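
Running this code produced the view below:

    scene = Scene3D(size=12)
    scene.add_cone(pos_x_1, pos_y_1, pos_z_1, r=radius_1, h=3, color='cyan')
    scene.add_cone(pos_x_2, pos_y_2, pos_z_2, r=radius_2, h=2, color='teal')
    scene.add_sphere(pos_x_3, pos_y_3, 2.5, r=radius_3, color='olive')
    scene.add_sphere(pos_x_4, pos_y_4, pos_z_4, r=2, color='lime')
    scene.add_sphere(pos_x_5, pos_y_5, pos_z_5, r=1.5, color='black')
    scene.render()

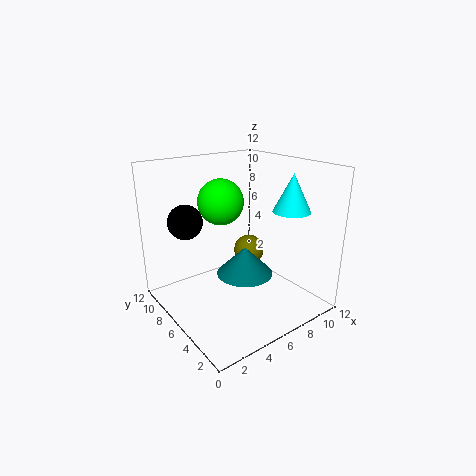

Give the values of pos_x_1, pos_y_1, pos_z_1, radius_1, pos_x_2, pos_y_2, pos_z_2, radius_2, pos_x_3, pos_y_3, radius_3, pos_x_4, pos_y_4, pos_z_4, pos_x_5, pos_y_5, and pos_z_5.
pos_x_1 = 9; pos_y_1 = 3; pos_z_1 = 8.5; radius_1 = 1.5; pos_x_2 = 4; pos_y_2 = 2.5; pos_z_2 = 5; radius_2 = 2; pos_x_3 = 10; pos_y_3 = 9.5; radius_3 = 1.5; pos_x_4 = 6; pos_y_4 = 8.5; pos_z_4 = 8.5; pos_x_5 = 3; pos_y_5 = 9.5; pos_z_5 = 7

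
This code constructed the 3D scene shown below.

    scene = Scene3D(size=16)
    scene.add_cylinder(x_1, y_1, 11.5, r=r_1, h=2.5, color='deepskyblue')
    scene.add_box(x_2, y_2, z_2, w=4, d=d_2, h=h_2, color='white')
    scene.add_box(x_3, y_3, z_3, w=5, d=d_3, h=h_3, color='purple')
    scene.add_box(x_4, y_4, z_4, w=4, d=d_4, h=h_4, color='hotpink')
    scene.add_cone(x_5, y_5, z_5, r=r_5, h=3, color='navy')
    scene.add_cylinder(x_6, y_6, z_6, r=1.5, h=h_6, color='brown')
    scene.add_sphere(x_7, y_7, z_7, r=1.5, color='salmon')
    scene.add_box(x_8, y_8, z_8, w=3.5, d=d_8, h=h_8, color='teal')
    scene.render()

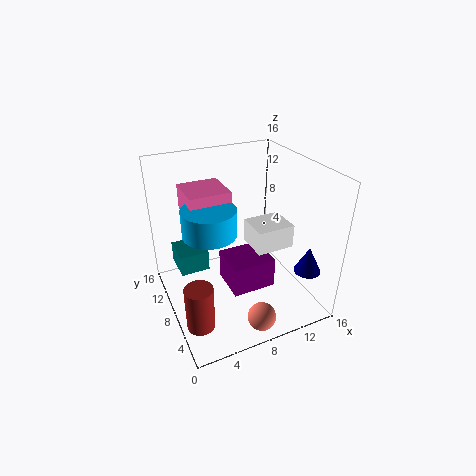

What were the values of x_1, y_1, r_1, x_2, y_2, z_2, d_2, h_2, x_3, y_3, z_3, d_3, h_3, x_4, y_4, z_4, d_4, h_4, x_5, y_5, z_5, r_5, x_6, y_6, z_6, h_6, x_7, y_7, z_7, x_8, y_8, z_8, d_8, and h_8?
x_1 = 3.5
y_1 = 4.5
r_1 = 2.5
x_2 = 8.5
y_2 = 4
z_2 = 8
d_2 = 3.5
h_2 = 2.5
x_3 = 6.5
y_3 = 5.5
z_3 = 2
d_3 = 4.5
h_3 = 3.5
x_4 = 2
y_4 = 5
z_4 = 12.5
d_4 = 4
h_4 = 2.5
x_5 = 14.5
y_5 = 3.5
z_5 = 4.5
r_5 = 1.5
x_6 = 2
y_6 = 4.5
z_6 = 0.5
h_6 = 5
x_7 = 8
y_7 = 2
z_7 = 1.5
x_8 = 2
y_8 = 11
z_8 = 2.5
d_8 = 4
h_8 = 2.5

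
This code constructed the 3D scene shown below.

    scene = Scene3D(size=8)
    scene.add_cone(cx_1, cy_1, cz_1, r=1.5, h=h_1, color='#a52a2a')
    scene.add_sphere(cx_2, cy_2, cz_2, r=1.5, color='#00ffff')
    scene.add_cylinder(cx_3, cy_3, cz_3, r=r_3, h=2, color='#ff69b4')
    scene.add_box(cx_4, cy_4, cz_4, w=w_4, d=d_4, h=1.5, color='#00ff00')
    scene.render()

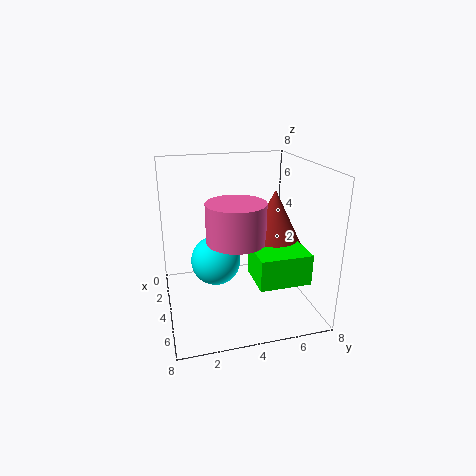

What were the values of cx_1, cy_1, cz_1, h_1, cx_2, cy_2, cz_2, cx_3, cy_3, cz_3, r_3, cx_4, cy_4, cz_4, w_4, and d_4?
cx_1 = 5.5; cy_1 = 5.5; cz_1 = 4; h_1 = 3; cx_2 = 2.5; cy_2 = 3; cz_2 = 2; cx_3 = 5.5; cy_3 = 3.5; cz_3 = 4.5; r_3 = 1.5; cx_4 = 6; cy_4 = 4; cz_4 = 3; w_4 = 2; d_4 = 2.5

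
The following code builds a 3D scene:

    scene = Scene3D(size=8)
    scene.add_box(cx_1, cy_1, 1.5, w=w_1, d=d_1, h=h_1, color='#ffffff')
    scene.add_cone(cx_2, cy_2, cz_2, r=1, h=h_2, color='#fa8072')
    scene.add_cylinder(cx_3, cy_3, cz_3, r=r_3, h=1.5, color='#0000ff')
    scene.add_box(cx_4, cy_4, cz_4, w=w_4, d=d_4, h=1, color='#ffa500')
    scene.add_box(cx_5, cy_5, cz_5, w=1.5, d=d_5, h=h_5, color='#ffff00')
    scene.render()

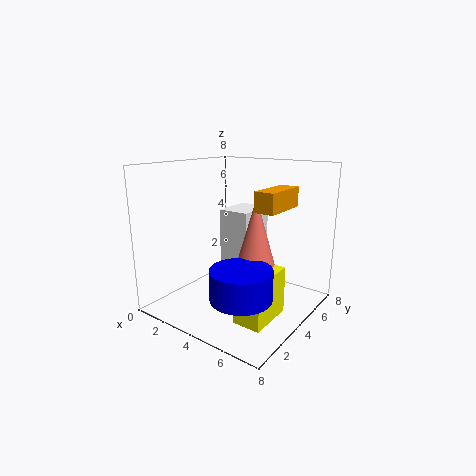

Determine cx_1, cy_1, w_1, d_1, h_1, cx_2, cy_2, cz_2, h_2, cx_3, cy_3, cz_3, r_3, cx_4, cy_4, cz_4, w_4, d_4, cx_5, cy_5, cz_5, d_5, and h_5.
cx_1 = 1.5, cy_1 = 5.5, w_1 = 2, d_1 = 2.5, h_1 = 3.5, cx_2 = 5.5, cy_2 = 3.5, cz_2 = 3, h_2 = 3.5, cx_3 = 6, cy_3 = 1.5, cz_3 = 2, r_3 = 1.5, cx_4 = 6, cy_4 = 2.5, cz_4 = 6, w_4 = 1, d_4 = 2.5, cx_5 = 5.5, cy_5 = 1.5, cz_5 = 0.5, d_5 = 2.5, h_5 = 2.5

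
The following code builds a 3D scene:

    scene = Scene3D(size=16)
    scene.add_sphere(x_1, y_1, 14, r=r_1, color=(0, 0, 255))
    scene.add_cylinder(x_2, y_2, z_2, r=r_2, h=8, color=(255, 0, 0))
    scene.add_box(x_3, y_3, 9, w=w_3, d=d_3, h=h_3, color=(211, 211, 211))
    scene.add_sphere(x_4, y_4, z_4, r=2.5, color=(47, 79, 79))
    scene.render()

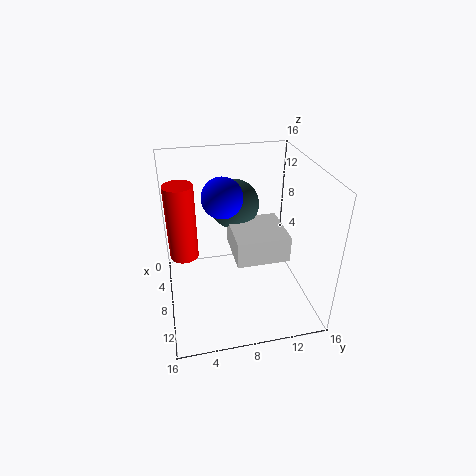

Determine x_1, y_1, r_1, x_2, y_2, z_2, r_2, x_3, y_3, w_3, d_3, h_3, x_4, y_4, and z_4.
x_1 = 10
y_1 = 6
r_1 = 2
x_2 = 8.5
y_2 = 2
z_2 = 7
r_2 = 1.5
x_3 = 9.5
y_3 = 6.5
w_3 = 5
d_3 = 5
h_3 = 2.5
x_4 = 8.5
y_4 = 7.5
z_4 = 12.5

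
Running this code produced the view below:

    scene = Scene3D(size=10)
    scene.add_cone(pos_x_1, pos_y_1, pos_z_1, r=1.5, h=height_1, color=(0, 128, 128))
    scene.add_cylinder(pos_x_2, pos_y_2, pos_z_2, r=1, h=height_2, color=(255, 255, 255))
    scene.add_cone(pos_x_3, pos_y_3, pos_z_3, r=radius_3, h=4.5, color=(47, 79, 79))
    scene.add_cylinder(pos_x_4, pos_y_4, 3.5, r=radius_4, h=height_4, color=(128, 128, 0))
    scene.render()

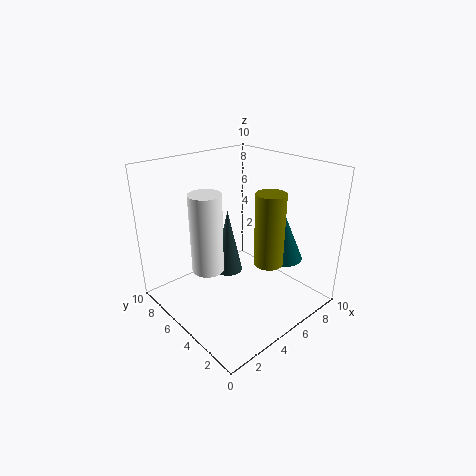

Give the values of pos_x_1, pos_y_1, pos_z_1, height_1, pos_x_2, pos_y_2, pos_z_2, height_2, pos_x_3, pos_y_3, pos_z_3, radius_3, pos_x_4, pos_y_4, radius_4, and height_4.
pos_x_1 = 8; pos_y_1 = 3.5; pos_z_1 = 3; height_1 = 3.5; pos_x_2 = 2; pos_y_2 = 4.5; pos_z_2 = 4; height_2 = 5; pos_x_3 = 4.5; pos_y_3 = 5.5; pos_z_3 = 2.5; radius_3 = 1; pos_x_4 = 6; pos_y_4 = 3; radius_4 = 1; height_4 = 5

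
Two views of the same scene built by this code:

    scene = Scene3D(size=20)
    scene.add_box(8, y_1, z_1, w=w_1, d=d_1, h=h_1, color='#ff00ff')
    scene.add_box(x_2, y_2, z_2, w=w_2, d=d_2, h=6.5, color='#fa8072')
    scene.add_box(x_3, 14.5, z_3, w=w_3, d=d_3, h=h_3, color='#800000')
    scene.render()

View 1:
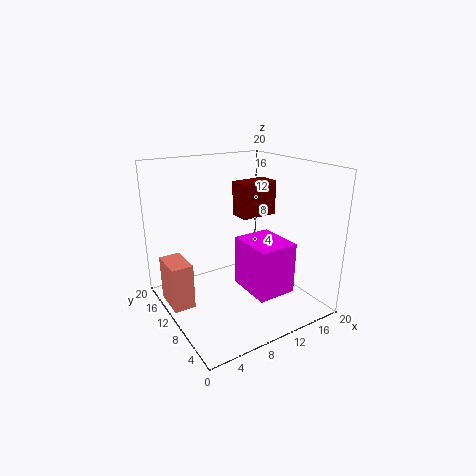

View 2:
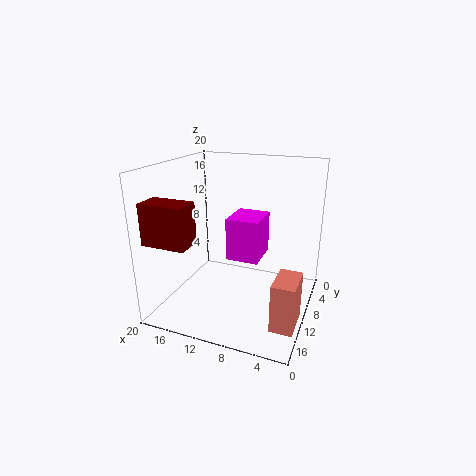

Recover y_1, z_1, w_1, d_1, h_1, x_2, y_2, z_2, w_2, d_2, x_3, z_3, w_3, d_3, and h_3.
y_1 = 1.5
z_1 = 5
w_1 = 5
d_1 = 6
h_1 = 6.5
x_2 = 0.5
y_2 = 11
z_2 = 0.5
w_2 = 3
d_2 = 5
x_3 = 14
z_3 = 10.5
w_3 = 6
d_3 = 3.5
h_3 = 5.5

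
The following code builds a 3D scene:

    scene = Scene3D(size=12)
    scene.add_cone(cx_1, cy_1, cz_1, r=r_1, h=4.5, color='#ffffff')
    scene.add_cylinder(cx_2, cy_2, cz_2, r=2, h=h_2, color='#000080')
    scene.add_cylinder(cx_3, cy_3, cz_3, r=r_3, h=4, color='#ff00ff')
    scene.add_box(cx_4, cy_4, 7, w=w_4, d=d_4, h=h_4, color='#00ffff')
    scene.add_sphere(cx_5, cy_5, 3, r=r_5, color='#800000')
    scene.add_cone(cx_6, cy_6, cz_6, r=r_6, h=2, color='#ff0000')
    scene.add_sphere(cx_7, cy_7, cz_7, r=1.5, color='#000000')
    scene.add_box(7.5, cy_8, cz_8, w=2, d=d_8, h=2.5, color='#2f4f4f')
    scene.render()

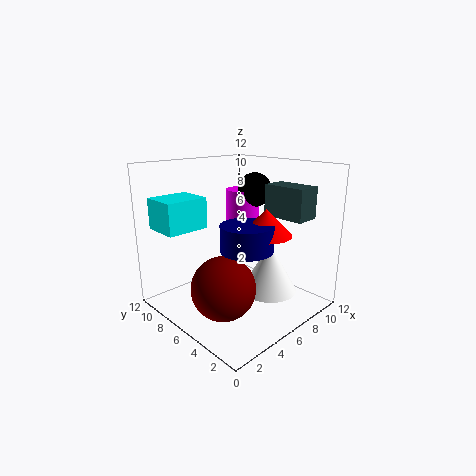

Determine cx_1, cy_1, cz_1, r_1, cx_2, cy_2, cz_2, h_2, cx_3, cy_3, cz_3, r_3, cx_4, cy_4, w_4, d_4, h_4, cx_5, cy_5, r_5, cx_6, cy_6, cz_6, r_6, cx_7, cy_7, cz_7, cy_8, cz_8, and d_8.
cx_1 = 9
cy_1 = 5
cz_1 = 0.5
r_1 = 2.5
cx_2 = 4.5
cy_2 = 3.5
cz_2 = 6
h_2 = 2
cx_3 = 8.5
cy_3 = 8
cz_3 = 5.5
r_3 = 1.5
cx_4 = 0.5
cy_4 = 7.5
w_4 = 3.5
d_4 = 3
h_4 = 2.5
cx_5 = 3
cy_5 = 4.5
r_5 = 2.5
cx_6 = 6
cy_6 = 3
cz_6 = 7
r_6 = 2
cx_7 = 9
cy_7 = 7
cz_7 = 9.5
cy_8 = 1
cz_8 = 8
d_8 = 3.5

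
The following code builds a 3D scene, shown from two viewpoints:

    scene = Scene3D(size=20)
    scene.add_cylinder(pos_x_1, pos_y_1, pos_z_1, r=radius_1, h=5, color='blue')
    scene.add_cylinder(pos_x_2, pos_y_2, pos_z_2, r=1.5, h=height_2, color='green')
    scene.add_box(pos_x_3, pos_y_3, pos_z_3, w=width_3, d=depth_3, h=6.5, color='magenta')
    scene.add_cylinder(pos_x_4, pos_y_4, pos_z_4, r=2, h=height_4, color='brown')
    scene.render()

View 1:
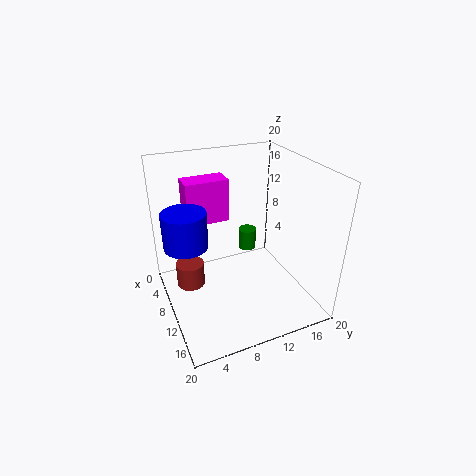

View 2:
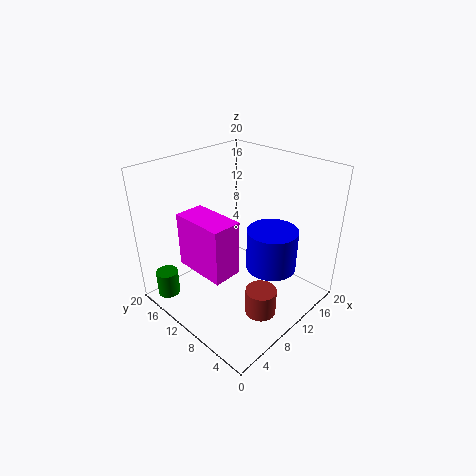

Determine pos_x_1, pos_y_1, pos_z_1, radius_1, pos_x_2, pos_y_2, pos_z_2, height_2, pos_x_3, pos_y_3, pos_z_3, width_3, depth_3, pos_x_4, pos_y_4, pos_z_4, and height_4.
pos_x_1 = 8.5, pos_y_1 = 3, pos_z_1 = 9.5, radius_1 = 3, pos_x_2 = 1.5, pos_y_2 = 15.5, pos_z_2 = 2.5, height_2 = 3.5, pos_x_3 = 1, pos_y_3 = 4.5, pos_z_3 = 10, width_3 = 3.5, depth_3 = 6.5, pos_x_4 = 7.5, pos_y_4 = 3.5, pos_z_4 = 2.5, height_4 = 3.5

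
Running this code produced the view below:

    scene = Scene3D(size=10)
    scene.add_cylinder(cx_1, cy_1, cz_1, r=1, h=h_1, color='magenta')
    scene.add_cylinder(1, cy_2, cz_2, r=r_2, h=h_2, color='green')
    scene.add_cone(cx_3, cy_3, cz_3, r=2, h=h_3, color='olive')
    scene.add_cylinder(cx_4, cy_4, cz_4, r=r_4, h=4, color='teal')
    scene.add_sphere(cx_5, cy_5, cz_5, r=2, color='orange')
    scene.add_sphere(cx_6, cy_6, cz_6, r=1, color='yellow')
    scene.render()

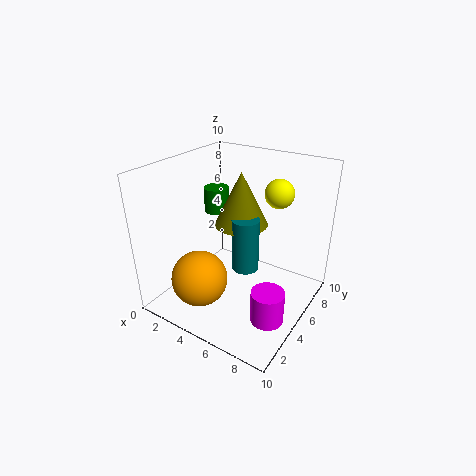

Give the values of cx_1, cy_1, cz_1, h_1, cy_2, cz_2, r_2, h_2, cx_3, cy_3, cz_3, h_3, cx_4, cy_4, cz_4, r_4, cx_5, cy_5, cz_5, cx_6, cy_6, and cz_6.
cx_1 = 9, cy_1 = 2, cz_1 = 2, h_1 = 2, cy_2 = 8, cz_2 = 5, r_2 = 1, h_2 = 2, cx_3 = 4, cy_3 = 7, cz_3 = 5, h_3 = 4, cx_4 = 5, cy_4 = 6, cz_4 = 2, r_4 = 1, cx_5 = 3, cy_5 = 3, cz_5 = 2, cx_6 = 7, cy_6 = 7, cz_6 = 8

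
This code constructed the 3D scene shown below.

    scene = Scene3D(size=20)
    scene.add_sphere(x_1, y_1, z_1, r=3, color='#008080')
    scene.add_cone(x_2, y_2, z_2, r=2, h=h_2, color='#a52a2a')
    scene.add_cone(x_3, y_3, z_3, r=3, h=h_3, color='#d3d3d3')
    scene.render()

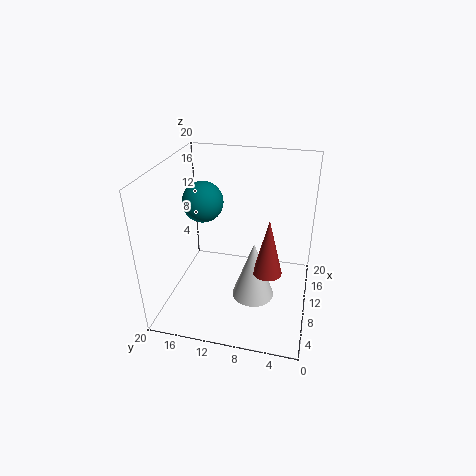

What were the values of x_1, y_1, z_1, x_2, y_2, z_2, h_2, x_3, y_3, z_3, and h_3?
x_1 = 13, y_1 = 16, z_1 = 13.5, x_2 = 8.5, y_2 = 5.5, z_2 = 6, h_2 = 8, x_3 = 9, y_3 = 7.5, z_3 = 1.5, h_3 = 8.5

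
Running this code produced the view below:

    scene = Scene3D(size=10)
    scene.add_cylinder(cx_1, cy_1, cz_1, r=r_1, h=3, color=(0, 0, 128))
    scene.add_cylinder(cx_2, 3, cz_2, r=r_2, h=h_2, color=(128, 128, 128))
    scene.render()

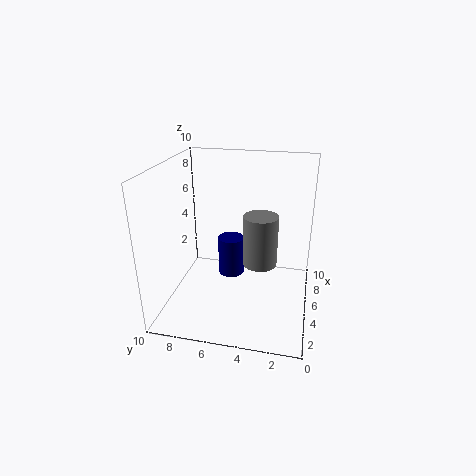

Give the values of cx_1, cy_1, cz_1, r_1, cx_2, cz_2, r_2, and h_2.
cx_1 = 7
cy_1 = 6
cz_1 = 1
r_1 = 1
cx_2 = 2
cz_2 = 5
r_2 = 1
h_2 = 3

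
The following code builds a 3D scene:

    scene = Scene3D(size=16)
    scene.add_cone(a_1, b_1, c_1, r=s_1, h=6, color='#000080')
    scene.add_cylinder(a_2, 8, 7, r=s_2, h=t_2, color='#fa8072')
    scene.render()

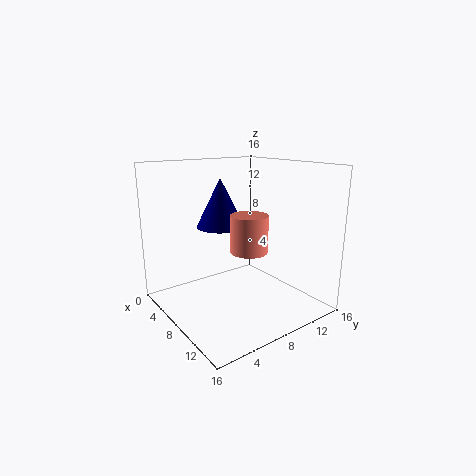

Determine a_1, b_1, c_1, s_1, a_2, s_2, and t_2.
a_1 = 3
b_1 = 9
c_1 = 8
s_1 = 3
a_2 = 10
s_2 = 2
t_2 = 4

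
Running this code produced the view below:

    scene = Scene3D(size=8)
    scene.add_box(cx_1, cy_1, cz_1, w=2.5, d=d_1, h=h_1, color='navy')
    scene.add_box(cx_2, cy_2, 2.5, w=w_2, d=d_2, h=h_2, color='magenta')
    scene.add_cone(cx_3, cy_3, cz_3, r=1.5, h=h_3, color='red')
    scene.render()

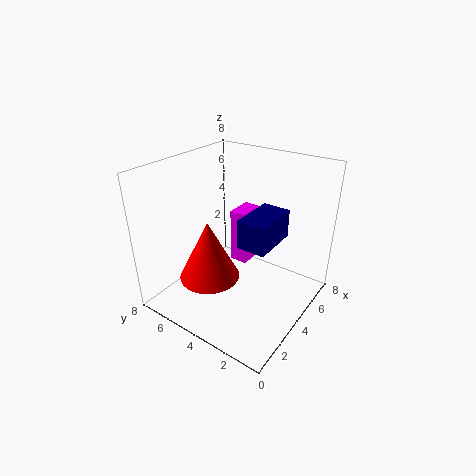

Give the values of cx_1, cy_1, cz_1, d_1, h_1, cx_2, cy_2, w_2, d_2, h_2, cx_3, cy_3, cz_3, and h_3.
cx_1 = 2.5
cy_1 = 1.5
cz_1 = 4.5
d_1 = 1.5
h_1 = 1.5
cx_2 = 4
cy_2 = 3.5
w_2 = 1.5
d_2 = 1
h_2 = 3
cx_3 = 1.5
cy_3 = 4
cz_3 = 3
h_3 = 3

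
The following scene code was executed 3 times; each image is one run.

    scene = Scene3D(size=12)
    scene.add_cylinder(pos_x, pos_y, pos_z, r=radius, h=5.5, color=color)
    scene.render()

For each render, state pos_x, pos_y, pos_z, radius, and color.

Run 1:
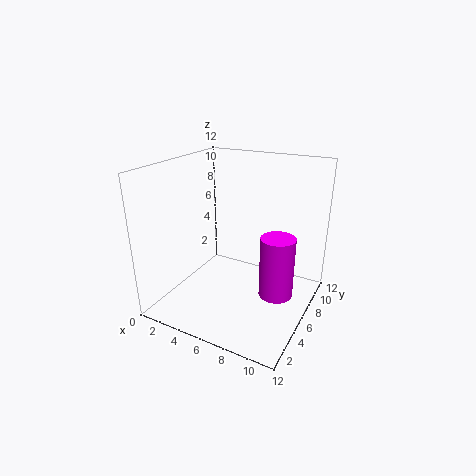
pos_x = 9; pos_y = 7.5; pos_z = 0.5; radius = 1.5; color = 'magenta'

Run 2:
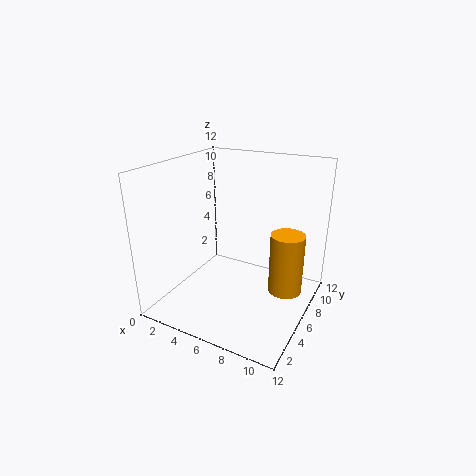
pos_x = 9.5; pos_y = 8.5; pos_z = 0.5; radius = 1.5; color = 'orange'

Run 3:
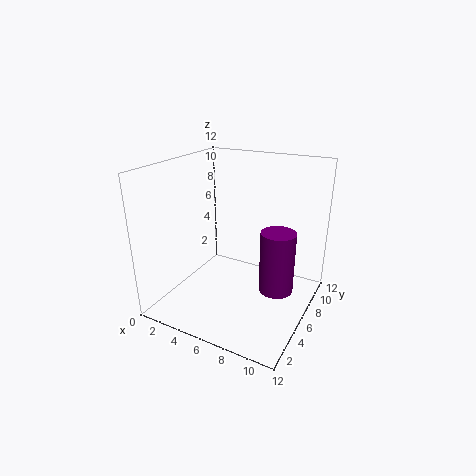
pos_x = 9; pos_y = 7.5; pos_z = 1; radius = 1.5; color = 'purple'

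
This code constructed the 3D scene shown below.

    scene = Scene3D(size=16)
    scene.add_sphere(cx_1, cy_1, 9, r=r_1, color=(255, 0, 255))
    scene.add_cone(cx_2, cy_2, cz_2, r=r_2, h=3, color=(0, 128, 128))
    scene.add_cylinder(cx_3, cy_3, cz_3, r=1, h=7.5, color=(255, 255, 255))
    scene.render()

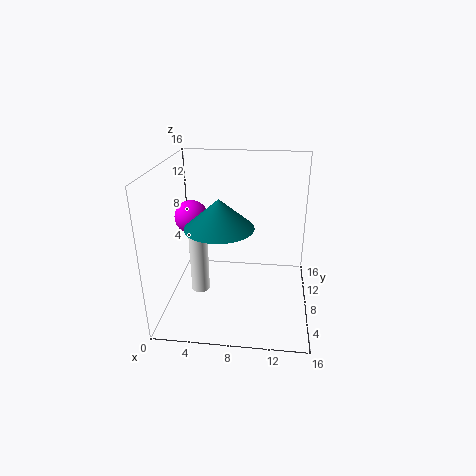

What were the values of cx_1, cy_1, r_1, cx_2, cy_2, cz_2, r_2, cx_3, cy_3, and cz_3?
cx_1 = 2, cy_1 = 11, r_1 = 2, cx_2 = 6.5, cy_2 = 5, cz_2 = 10.5, r_2 = 3.5, cx_3 = 4, cy_3 = 6, cz_3 = 2.5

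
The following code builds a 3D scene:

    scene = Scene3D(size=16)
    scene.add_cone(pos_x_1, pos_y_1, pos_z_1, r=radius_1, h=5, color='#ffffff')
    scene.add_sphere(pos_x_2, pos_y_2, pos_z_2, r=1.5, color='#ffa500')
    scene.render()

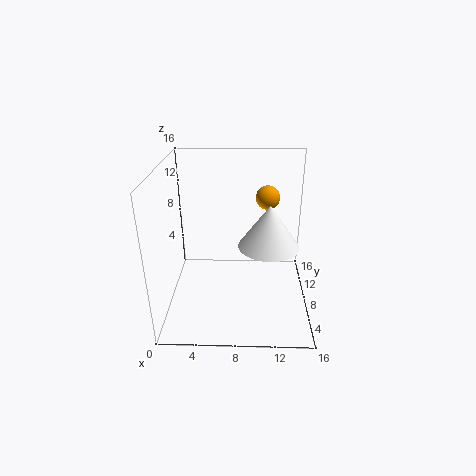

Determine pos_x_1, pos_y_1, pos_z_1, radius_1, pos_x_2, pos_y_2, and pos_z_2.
pos_x_1 = 11.5, pos_y_1 = 9, pos_z_1 = 6.5, radius_1 = 3.5, pos_x_2 = 11.5, pos_y_2 = 14, pos_z_2 = 10.5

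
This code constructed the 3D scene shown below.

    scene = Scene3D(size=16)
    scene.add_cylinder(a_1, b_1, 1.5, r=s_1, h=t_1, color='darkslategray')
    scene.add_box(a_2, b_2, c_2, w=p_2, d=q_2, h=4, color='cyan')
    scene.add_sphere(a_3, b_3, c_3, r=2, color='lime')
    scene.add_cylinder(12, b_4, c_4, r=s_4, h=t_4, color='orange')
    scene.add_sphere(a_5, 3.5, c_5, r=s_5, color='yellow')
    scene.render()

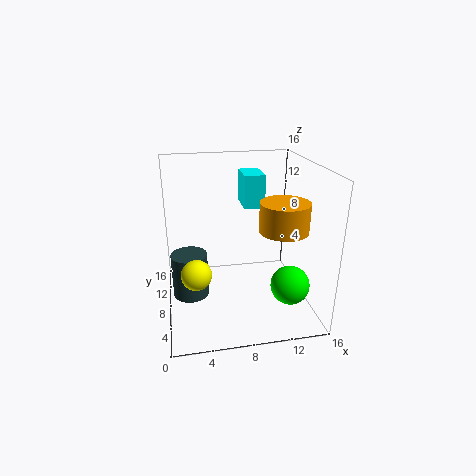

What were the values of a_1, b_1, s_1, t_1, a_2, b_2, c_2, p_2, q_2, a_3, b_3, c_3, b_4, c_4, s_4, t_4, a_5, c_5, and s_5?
a_1 = 2.5, b_1 = 8, s_1 = 2, t_1 = 5, a_2 = 9.5, b_2 = 11.5, c_2 = 10, p_2 = 2.5, q_2 = 4, a_3 = 12.5, b_3 = 3, c_3 = 4.5, b_4 = 4.5, c_4 = 10, s_4 = 2.5, t_4 = 3, a_5 = 3, c_5 = 6.5, s_5 = 1.5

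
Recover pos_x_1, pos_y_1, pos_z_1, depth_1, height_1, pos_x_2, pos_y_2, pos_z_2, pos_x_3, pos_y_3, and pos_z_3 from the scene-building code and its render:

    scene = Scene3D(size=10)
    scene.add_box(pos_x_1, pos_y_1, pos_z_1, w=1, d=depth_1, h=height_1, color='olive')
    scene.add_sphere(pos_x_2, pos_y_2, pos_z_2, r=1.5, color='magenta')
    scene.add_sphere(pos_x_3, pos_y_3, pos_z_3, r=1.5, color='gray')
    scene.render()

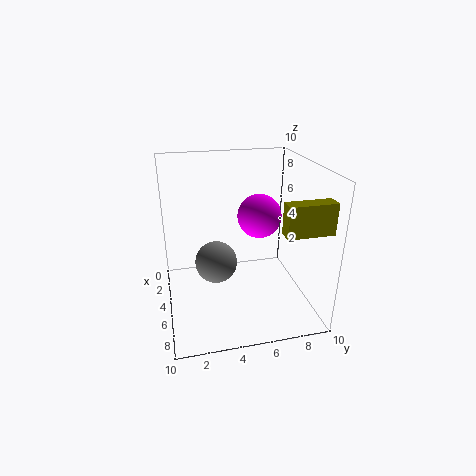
pos_x_1 = 8
pos_y_1 = 7
pos_z_1 = 6.5
depth_1 = 3
height_1 = 2
pos_x_2 = 5
pos_y_2 = 6.5
pos_z_2 = 6.5
pos_x_3 = 4.5
pos_y_3 = 3.5
pos_z_3 = 3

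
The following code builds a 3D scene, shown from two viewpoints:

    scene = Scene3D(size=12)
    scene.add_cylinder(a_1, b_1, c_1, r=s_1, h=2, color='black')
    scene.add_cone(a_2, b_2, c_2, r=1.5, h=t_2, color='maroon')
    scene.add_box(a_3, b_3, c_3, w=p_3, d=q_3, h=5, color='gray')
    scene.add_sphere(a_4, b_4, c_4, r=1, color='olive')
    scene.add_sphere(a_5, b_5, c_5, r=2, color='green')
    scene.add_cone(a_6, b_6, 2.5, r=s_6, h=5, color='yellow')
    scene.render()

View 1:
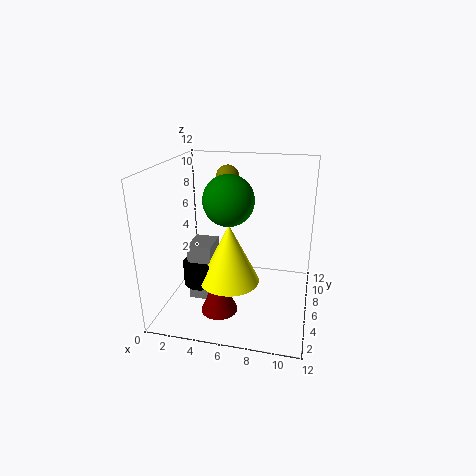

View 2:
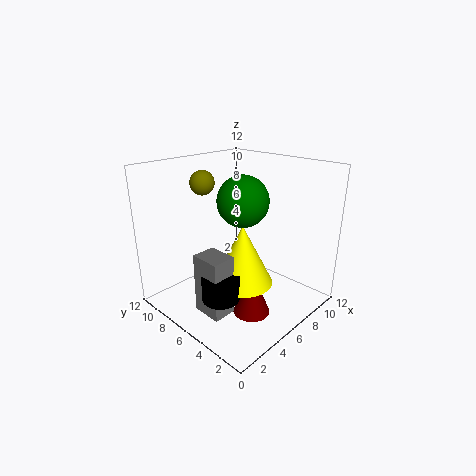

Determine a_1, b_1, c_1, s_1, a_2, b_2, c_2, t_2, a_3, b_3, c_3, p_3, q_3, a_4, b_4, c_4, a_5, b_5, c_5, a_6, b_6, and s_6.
a_1 = 3; b_1 = 5; c_1 = 2; s_1 = 1.5; a_2 = 5; b_2 = 3.5; c_2 = 0.5; t_2 = 3.5; a_3 = 2; b_3 = 4.5; c_3 = 0.5; p_3 = 2; q_3 = 2.5; a_4 = 4.5; b_4 = 8.5; c_4 = 10.5; a_5 = 5.5; b_5 = 5; c_5 = 9.5; a_6 = 5.5; b_6 = 5; s_6 = 2.5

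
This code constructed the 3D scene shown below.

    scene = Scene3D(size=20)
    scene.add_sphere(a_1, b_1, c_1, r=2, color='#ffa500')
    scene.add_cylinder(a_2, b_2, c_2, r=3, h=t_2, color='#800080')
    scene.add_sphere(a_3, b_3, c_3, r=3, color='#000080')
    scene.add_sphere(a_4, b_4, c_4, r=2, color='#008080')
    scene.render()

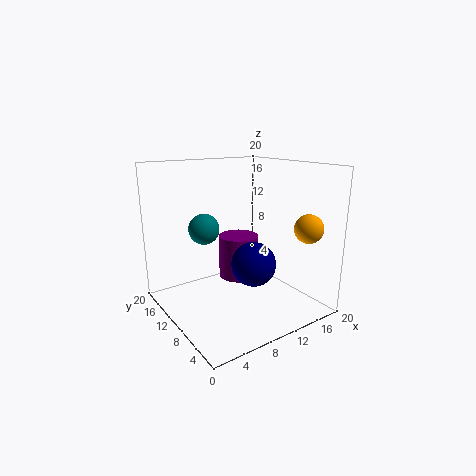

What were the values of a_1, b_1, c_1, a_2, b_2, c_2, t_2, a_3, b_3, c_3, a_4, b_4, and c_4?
a_1 = 17.5; b_1 = 4; c_1 = 11.5; a_2 = 12.5; b_2 = 13.5; c_2 = 2.5; t_2 = 6.5; a_3 = 10.5; b_3 = 7; c_3 = 7; a_4 = 5; b_4 = 10.5; c_4 = 12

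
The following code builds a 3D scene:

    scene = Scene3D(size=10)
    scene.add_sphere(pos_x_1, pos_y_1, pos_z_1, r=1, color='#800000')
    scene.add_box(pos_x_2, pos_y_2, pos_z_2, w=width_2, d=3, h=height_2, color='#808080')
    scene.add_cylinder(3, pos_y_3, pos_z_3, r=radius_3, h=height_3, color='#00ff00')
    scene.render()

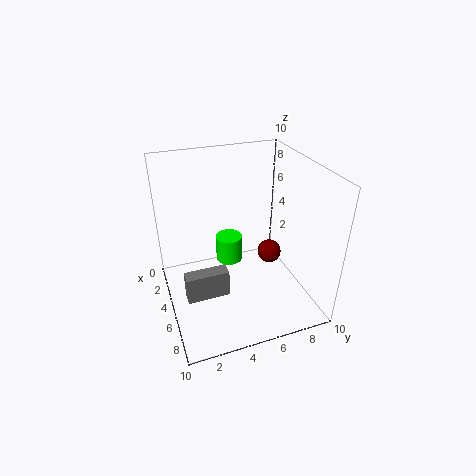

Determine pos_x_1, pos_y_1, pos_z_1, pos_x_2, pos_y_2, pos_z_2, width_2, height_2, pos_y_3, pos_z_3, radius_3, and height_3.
pos_x_1 = 2, pos_y_1 = 9, pos_z_1 = 1, pos_x_2 = 5, pos_y_2 = 1, pos_z_2 = 1, width_2 = 1, height_2 = 2, pos_y_3 = 5, pos_z_3 = 2, radius_3 = 1, height_3 = 2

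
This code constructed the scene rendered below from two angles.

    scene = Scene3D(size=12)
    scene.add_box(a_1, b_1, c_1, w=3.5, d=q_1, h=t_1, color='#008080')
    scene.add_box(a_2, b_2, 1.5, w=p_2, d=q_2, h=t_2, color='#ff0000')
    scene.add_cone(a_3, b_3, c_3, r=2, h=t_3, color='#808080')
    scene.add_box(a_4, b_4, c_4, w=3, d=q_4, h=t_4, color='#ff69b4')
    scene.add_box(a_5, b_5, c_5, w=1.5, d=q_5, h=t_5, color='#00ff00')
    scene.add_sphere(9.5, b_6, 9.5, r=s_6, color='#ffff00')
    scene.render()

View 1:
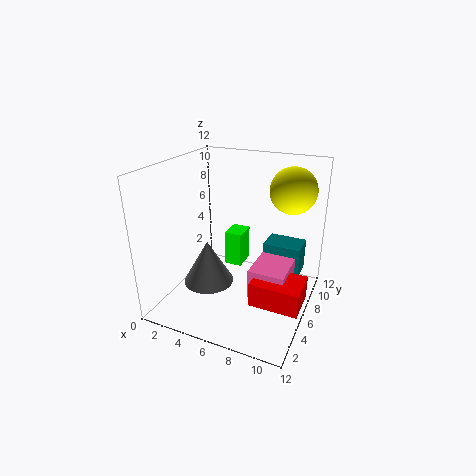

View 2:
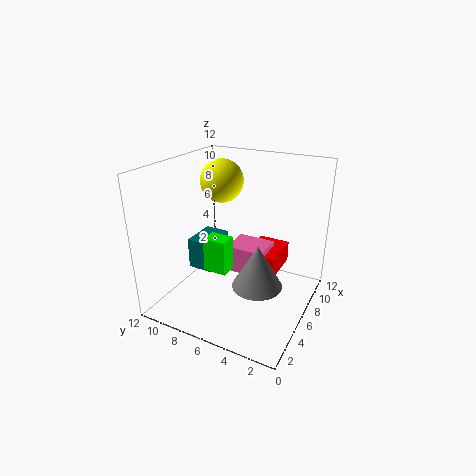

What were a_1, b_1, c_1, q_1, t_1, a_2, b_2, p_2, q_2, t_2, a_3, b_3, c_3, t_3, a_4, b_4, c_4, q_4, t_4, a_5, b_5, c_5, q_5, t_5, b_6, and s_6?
a_1 = 7, b_1 = 9.5, c_1 = 1, q_1 = 2.5, t_1 = 3, a_2 = 8, b_2 = 3.5, p_2 = 4, q_2 = 3, t_2 = 2, a_3 = 4.5, b_3 = 3.5, c_3 = 3, t_3 = 3.5, a_4 = 7.5, b_4 = 4.5, c_4 = 1.5, q_4 = 3.5, t_4 = 2.5, a_5 = 4.5, b_5 = 6.5, c_5 = 3, q_5 = 2, t_5 = 3, b_6 = 9.5, s_6 = 2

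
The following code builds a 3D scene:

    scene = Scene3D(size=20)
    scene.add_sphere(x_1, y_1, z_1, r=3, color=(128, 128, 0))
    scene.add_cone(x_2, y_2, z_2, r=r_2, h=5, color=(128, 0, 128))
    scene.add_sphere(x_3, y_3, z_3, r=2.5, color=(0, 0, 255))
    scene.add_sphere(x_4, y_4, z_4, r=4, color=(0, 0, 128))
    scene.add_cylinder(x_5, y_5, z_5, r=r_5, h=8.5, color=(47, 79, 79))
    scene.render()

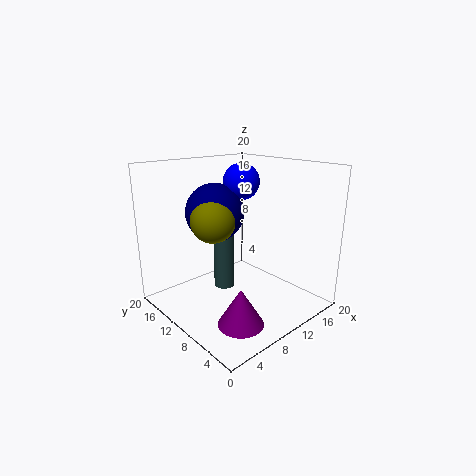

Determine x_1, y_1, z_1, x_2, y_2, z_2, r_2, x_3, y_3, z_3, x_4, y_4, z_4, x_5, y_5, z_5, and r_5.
x_1 = 6.5, y_1 = 11, z_1 = 13, x_2 = 6, y_2 = 5, z_2 = 0.5, r_2 = 3, x_3 = 11.5, y_3 = 11, z_3 = 17.5, x_4 = 8, y_4 = 12.5, z_4 = 13.5, x_5 = 9.5, y_5 = 12.5, z_5 = 2, r_5 = 1.5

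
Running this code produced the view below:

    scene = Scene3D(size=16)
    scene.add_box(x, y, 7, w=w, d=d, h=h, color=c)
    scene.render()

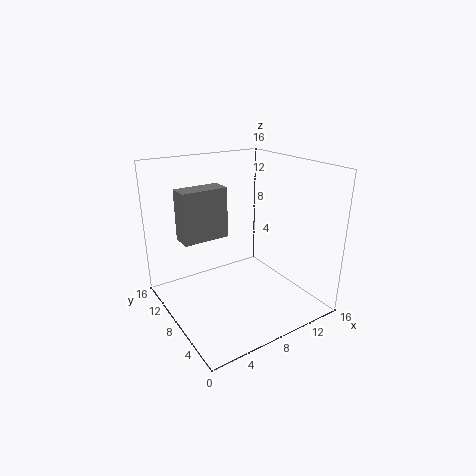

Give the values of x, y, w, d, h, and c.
x = 3
y = 11
w = 5.5
d = 2.5
h = 6
c = 'gray'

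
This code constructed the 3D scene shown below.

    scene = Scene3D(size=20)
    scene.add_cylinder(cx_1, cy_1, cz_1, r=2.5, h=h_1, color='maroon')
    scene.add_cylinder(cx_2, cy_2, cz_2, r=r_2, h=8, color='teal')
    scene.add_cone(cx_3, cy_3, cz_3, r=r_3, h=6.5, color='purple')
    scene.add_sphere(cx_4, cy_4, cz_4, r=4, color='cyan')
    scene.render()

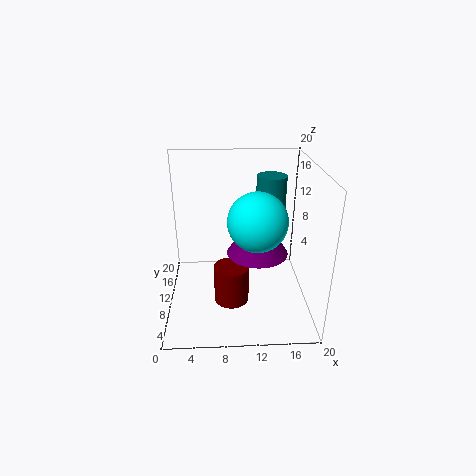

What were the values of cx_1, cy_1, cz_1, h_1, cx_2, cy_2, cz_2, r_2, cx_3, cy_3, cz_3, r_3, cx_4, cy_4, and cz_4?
cx_1 = 9; cy_1 = 9; cz_1 = 0.5; h_1 = 5.5; cx_2 = 14.5; cy_2 = 11; cz_2 = 10.5; r_2 = 2; cx_3 = 13; cy_3 = 12; cz_3 = 6.5; r_3 = 4.5; cx_4 = 12.5; cy_4 = 8.5; cz_4 = 13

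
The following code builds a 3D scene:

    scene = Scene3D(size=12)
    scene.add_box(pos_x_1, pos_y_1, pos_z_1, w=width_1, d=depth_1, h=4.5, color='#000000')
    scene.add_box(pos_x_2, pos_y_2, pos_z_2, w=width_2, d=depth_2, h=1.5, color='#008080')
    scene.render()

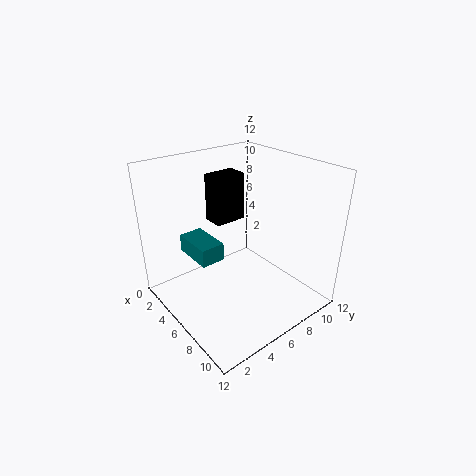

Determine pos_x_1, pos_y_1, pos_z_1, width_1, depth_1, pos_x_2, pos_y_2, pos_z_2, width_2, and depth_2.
pos_x_1 = 0.5, pos_y_1 = 6.5, pos_z_1 = 5.5, width_1 = 2, depth_1 = 3, pos_x_2 = 2.5, pos_y_2 = 2.5, pos_z_2 = 4.5, width_2 = 3.5, depth_2 = 2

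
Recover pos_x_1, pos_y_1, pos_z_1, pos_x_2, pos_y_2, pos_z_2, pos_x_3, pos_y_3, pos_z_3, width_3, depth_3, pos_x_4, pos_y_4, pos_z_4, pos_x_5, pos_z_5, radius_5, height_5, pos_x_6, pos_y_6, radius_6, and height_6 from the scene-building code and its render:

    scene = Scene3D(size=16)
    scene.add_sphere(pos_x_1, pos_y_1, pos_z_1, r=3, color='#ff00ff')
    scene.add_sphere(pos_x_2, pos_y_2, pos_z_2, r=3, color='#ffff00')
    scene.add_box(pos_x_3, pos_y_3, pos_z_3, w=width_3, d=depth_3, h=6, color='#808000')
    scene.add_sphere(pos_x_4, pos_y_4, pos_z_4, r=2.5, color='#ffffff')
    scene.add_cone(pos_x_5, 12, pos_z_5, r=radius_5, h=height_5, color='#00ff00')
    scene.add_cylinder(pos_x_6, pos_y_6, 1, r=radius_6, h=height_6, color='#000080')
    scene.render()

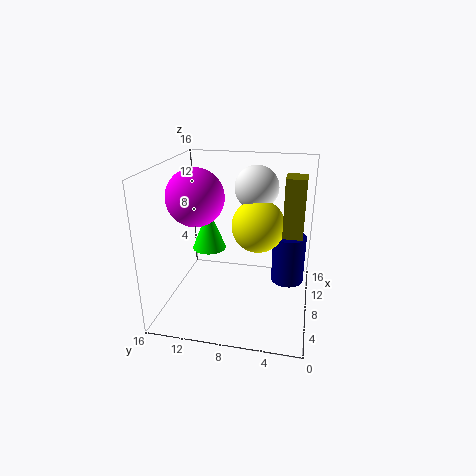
pos_x_1 = 6, pos_y_1 = 12, pos_z_1 = 13, pos_x_2 = 9.5, pos_y_2 = 6, pos_z_2 = 9, pos_x_3 = 5.5, pos_y_3 = 1, pos_z_3 = 9.5, width_3 = 2.5, depth_3 = 2, pos_x_4 = 11, pos_y_4 = 6.5, pos_z_4 = 13, pos_x_5 = 10, pos_z_5 = 5.5, radius_5 = 2, height_5 = 5, pos_x_6 = 12, pos_y_6 = 2.5, radius_6 = 2, height_6 = 6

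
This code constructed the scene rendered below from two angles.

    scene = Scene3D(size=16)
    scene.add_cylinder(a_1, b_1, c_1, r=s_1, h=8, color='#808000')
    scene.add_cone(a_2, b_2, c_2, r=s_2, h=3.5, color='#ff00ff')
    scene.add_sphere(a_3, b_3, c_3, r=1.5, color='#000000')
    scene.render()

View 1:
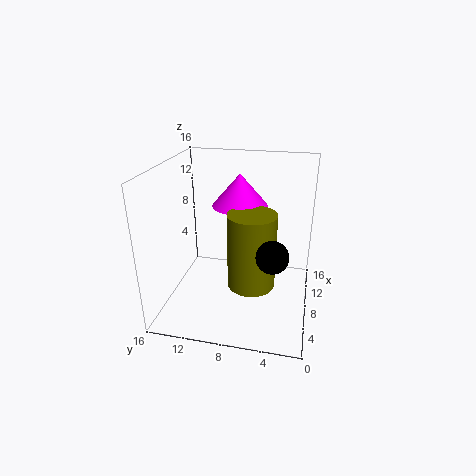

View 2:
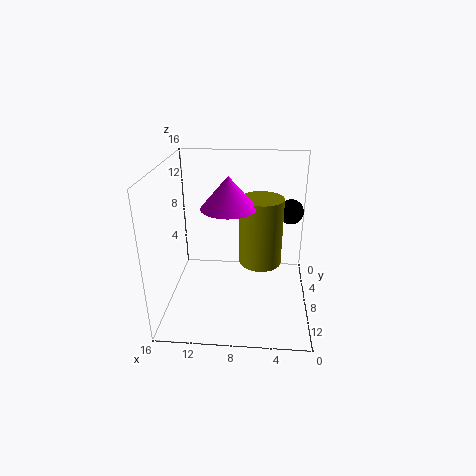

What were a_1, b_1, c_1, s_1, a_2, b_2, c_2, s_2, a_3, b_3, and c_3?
a_1 = 5.5, b_1 = 6, c_1 = 4, s_1 = 2.5, a_2 = 9, b_2 = 8, c_2 = 11.5, s_2 = 3, a_3 = 2, b_3 = 3.5, c_3 = 9.5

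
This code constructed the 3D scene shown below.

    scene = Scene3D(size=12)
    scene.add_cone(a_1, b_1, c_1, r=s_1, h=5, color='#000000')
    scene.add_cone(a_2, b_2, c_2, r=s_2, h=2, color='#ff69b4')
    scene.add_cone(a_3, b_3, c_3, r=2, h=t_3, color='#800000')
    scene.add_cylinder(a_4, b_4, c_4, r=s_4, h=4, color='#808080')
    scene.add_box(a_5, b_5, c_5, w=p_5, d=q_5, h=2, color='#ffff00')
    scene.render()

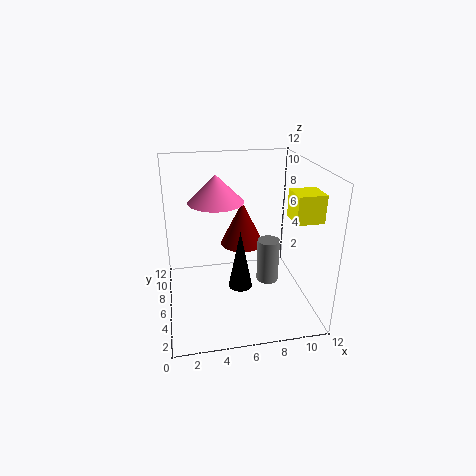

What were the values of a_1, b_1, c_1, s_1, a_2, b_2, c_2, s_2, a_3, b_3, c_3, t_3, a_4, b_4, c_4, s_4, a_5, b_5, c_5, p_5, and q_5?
a_1 = 6; b_1 = 5; c_1 = 2; s_1 = 1; a_2 = 4; b_2 = 4; c_2 = 10; s_2 = 2; a_3 = 7; b_3 = 9; c_3 = 4; t_3 = 4; a_4 = 9; b_4 = 7; c_4 = 1; s_4 = 1; a_5 = 9; b_5 = 1; c_5 = 9; p_5 = 2; q_5 = 2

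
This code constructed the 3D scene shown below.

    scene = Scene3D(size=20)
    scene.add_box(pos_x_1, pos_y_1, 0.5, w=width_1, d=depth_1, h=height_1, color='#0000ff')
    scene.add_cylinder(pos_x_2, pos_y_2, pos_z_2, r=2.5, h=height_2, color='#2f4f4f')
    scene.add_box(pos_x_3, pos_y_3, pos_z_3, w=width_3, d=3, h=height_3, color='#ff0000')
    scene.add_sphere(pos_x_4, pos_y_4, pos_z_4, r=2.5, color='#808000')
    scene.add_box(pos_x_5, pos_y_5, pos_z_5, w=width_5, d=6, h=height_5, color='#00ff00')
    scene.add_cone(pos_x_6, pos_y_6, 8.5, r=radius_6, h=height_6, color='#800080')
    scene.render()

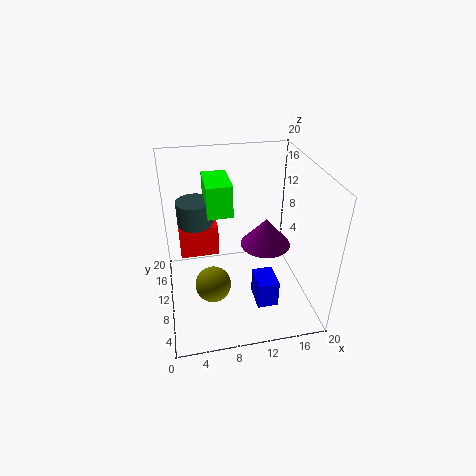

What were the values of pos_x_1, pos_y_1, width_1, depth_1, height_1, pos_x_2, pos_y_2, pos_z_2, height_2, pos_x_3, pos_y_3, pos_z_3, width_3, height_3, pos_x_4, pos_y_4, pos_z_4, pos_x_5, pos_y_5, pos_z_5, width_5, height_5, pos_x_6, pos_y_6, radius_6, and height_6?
pos_x_1 = 12; pos_y_1 = 5.5; width_1 = 3; depth_1 = 4; height_1 = 4; pos_x_2 = 4.5; pos_y_2 = 13.5; pos_z_2 = 11; height_2 = 3.5; pos_x_3 = 2; pos_y_3 = 15; pos_z_3 = 4; width_3 = 6; height_3 = 5; pos_x_4 = 6; pos_y_4 = 8; pos_z_4 = 4; pos_x_5 = 6; pos_y_5 = 10.5; pos_z_5 = 13; width_5 = 3.5; height_5 = 4.5; pos_x_6 = 14; pos_y_6 = 10; radius_6 = 3.5; height_6 = 4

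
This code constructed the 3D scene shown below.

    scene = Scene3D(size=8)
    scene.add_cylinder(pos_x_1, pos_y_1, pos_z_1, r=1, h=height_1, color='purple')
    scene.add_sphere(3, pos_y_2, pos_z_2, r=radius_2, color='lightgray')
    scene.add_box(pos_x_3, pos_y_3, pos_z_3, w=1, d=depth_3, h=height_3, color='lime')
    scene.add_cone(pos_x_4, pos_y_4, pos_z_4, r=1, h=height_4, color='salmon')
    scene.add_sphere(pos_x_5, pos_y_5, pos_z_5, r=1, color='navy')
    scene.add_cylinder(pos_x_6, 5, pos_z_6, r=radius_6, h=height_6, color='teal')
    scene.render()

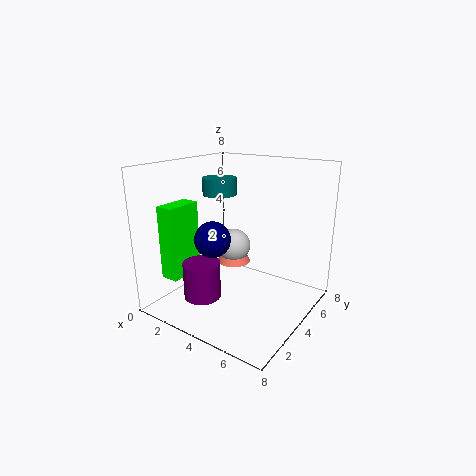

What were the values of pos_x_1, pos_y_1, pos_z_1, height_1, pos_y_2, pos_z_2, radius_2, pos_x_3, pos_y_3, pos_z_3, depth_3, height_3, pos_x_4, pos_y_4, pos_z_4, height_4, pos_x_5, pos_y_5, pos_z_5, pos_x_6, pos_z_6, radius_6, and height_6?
pos_x_1 = 3, pos_y_1 = 2, pos_z_1 = 1, height_1 = 2, pos_y_2 = 5, pos_z_2 = 3, radius_2 = 1, pos_x_3 = 1, pos_y_3 = 1, pos_z_3 = 2, depth_3 = 2, height_3 = 4, pos_x_4 = 3, pos_y_4 = 5, pos_z_4 = 2, height_4 = 2, pos_x_5 = 3, pos_y_5 = 3, pos_z_5 = 4, pos_x_6 = 2, pos_z_6 = 6, radius_6 = 1, height_6 = 1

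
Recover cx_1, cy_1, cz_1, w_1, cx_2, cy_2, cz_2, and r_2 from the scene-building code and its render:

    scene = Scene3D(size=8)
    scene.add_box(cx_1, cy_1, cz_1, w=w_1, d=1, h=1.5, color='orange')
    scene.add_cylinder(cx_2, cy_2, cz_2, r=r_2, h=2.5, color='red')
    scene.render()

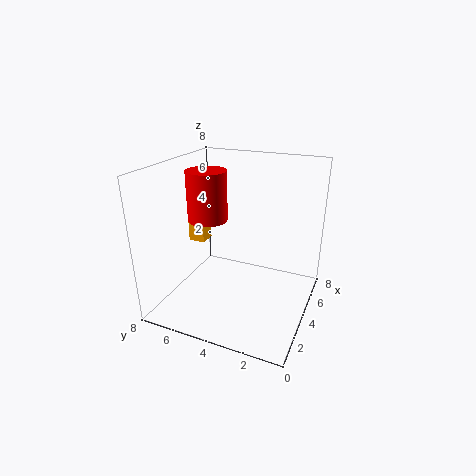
cx_1 = 4.5, cy_1 = 6.5, cz_1 = 3, w_1 = 1, cx_2 = 2.5, cy_2 = 5, cz_2 = 5.5, r_2 = 1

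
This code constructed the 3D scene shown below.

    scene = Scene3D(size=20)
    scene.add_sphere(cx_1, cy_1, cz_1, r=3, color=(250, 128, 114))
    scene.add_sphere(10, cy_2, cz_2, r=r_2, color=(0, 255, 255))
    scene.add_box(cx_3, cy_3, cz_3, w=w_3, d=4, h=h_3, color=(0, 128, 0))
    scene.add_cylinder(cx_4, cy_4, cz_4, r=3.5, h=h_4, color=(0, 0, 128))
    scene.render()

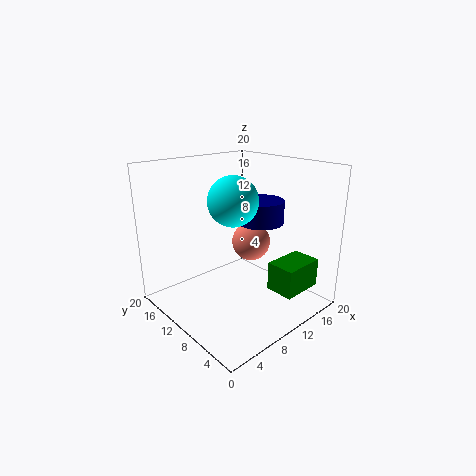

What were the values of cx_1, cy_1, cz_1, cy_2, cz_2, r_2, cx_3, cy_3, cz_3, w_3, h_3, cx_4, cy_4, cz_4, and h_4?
cx_1 = 15.5; cy_1 = 13; cz_1 = 7; cy_2 = 11; cz_2 = 15; r_2 = 3.5; cx_3 = 12; cy_3 = 2; cz_3 = 3; w_3 = 6; h_3 = 4; cx_4 = 16; cy_4 = 11.5; cz_4 = 10.5; h_4 = 3.5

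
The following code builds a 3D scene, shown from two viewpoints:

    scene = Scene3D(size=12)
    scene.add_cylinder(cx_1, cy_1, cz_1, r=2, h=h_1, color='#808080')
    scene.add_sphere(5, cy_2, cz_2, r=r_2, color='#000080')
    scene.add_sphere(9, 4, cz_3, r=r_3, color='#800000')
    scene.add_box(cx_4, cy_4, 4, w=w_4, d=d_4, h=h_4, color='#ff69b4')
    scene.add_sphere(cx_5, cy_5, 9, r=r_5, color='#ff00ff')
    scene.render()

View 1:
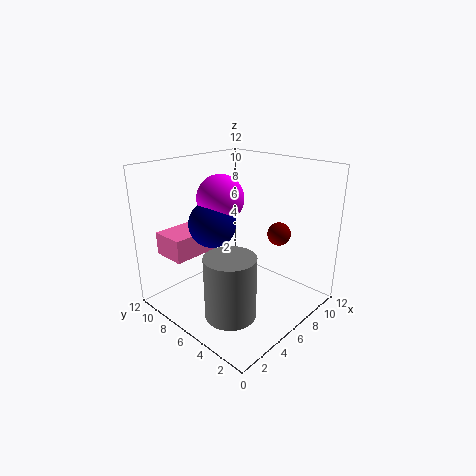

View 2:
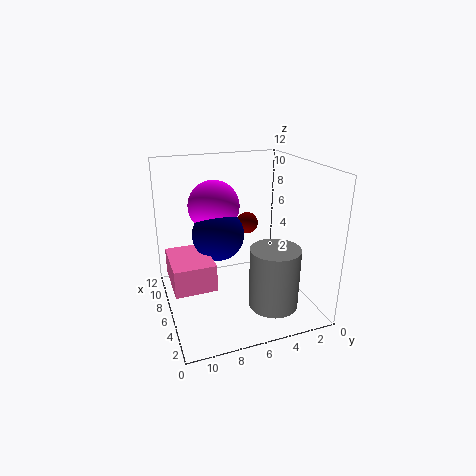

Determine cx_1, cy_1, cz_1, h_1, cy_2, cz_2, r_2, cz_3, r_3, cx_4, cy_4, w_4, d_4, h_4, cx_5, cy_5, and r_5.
cx_1 = 3, cy_1 = 4, cz_1 = 1, h_1 = 5, cy_2 = 8, cz_2 = 7, r_2 = 2, cz_3 = 6, r_3 = 1, cx_4 = 2, cy_4 = 9, w_4 = 4, d_4 = 3, h_4 = 2, cx_5 = 6, cy_5 = 8, r_5 = 2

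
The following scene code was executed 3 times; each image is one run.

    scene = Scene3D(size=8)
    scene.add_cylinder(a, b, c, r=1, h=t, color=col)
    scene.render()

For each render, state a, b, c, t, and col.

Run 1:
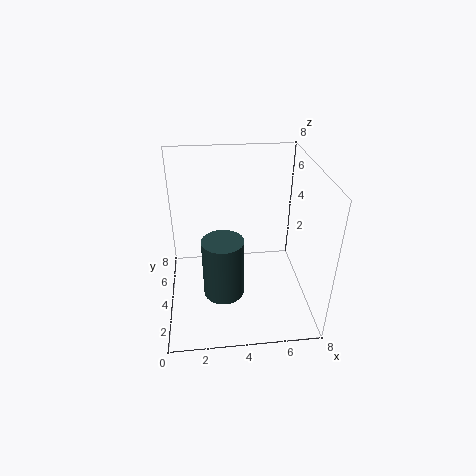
a = 3, b = 1.5, c = 2.5, t = 3, col = 'darkslategray'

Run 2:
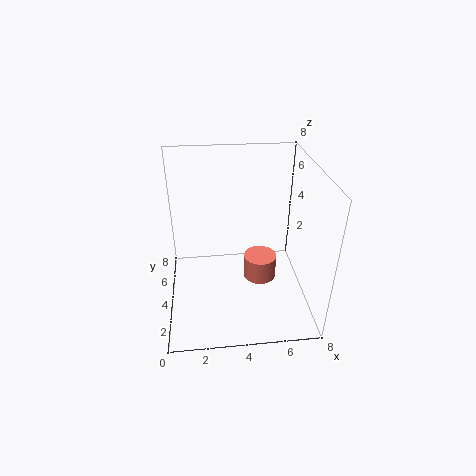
a = 5.5, b = 5, c = 0.5, t = 1.5, col = 'salmon'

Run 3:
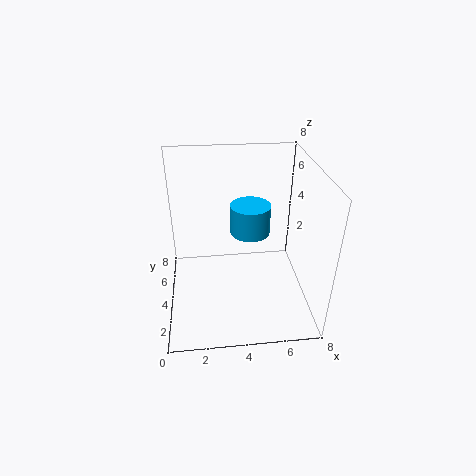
a = 4.5, b = 3, c = 5, t = 1.5, col = 'deepskyblue'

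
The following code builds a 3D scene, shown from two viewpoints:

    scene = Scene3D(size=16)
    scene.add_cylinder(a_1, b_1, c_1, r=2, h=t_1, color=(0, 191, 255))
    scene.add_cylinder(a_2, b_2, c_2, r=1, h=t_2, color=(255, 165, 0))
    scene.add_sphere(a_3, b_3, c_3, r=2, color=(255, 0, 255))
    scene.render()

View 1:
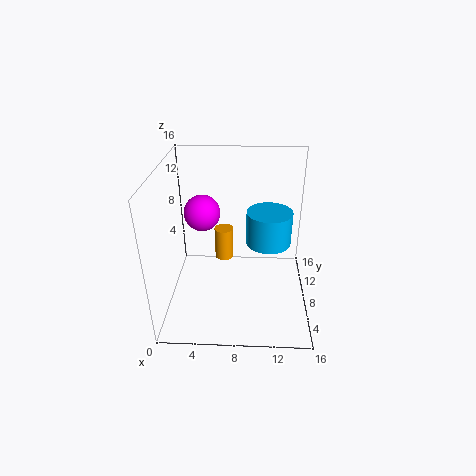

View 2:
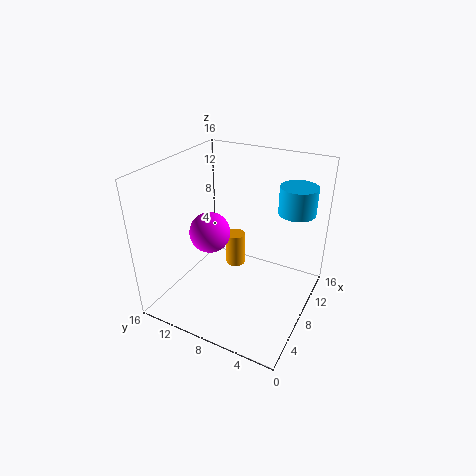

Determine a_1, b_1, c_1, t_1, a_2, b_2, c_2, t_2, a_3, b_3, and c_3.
a_1 = 11, b_1 = 2.5, c_1 = 11, t_1 = 3, a_2 = 6.5, b_2 = 7.5, c_2 = 6, t_2 = 3.5, a_3 = 4, b_3 = 9, c_3 = 10.5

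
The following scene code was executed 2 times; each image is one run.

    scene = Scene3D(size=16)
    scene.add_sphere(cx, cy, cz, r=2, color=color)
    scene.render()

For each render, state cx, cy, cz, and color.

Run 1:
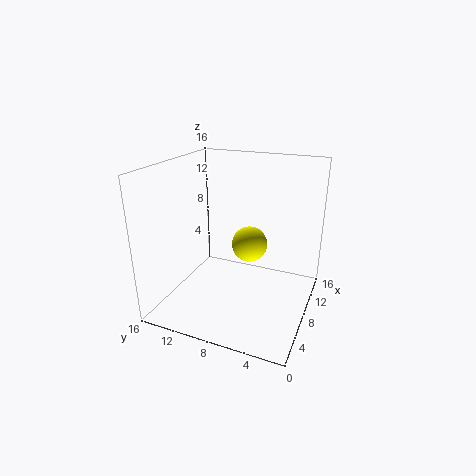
cx = 9, cy = 7, cz = 7, color = 'yellow'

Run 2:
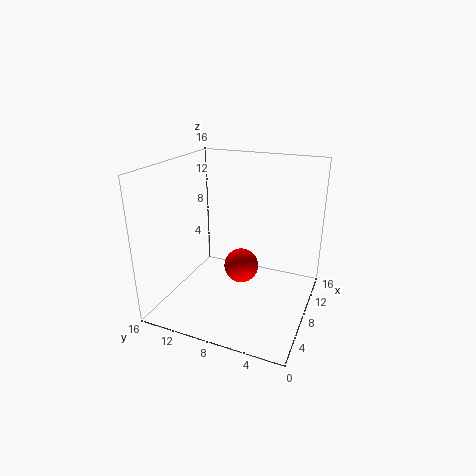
cx = 9, cy = 8, cz = 4, color = 'red'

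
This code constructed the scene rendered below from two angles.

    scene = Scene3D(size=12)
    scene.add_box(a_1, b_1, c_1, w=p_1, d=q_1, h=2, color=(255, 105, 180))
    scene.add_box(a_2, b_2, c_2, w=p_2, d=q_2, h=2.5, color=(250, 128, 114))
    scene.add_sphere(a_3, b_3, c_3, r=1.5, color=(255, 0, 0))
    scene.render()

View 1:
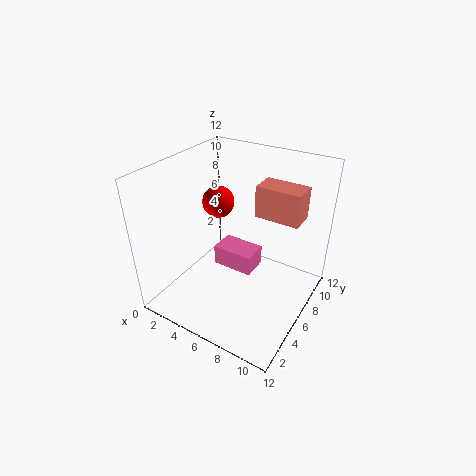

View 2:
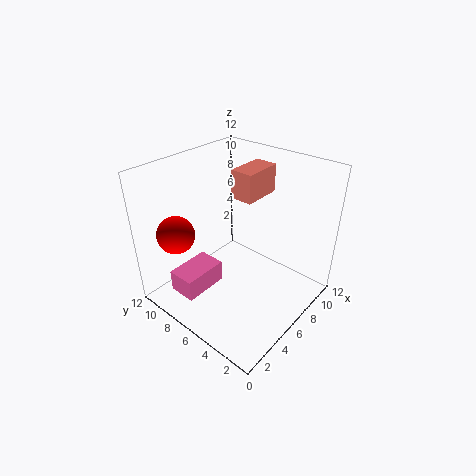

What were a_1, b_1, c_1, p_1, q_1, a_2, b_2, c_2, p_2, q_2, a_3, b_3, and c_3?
a_1 = 2
b_1 = 8
c_1 = 0.5
p_1 = 4
q_1 = 2.5
a_2 = 7.5
b_2 = 6
c_2 = 8.5
p_2 = 3.5
q_2 = 2
a_3 = 2
b_3 = 9
c_3 = 7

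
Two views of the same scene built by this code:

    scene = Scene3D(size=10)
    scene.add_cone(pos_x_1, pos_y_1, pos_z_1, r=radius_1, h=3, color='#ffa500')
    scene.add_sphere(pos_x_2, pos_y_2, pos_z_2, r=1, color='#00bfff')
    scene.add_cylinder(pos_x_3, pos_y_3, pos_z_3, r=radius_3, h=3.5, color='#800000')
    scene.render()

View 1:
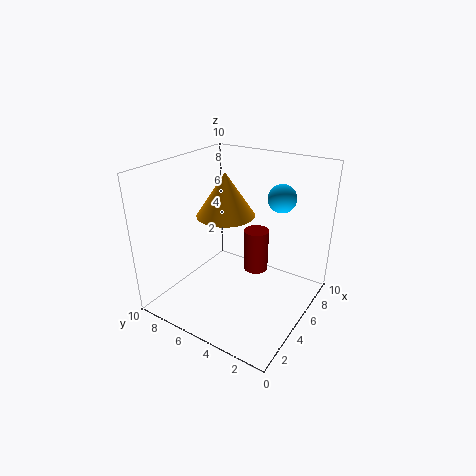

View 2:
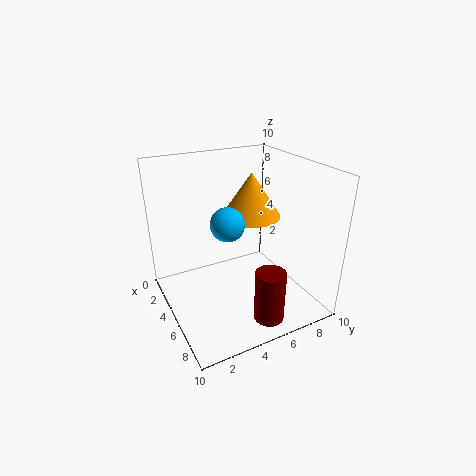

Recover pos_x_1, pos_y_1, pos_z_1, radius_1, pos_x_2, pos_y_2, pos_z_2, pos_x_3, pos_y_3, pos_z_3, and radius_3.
pos_x_1 = 5
pos_y_1 = 6
pos_z_1 = 6.5
radius_1 = 2
pos_x_2 = 7.5
pos_y_2 = 3
pos_z_2 = 7.5
pos_x_3 = 8.5
pos_y_3 = 5.5
pos_z_3 = 0.5
radius_3 = 1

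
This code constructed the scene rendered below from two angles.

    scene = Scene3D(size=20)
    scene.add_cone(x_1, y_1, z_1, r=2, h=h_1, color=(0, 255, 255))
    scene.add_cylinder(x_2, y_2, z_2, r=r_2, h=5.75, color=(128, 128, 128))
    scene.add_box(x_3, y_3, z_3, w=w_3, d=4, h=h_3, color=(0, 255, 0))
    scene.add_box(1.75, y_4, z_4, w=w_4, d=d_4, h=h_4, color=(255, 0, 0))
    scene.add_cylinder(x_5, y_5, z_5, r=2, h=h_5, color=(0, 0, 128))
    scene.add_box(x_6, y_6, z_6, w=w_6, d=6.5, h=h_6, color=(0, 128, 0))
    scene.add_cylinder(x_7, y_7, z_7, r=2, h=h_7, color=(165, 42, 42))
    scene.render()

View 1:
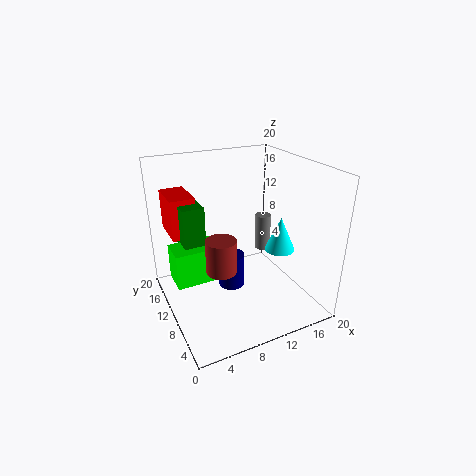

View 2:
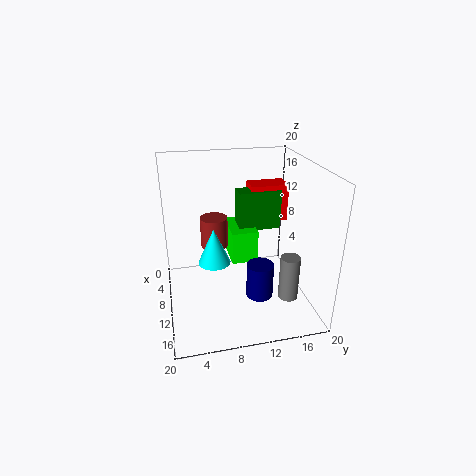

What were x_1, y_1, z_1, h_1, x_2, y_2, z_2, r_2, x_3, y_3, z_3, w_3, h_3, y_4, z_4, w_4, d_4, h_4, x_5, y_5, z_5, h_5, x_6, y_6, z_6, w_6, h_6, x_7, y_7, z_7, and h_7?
x_1 = 14.25
y_1 = 6
z_1 = 9.25
h_1 = 4.5
x_2 = 17
y_2 = 15
z_2 = 4.5
r_2 = 1.25
x_3 = 1
y_3 = 9.75
z_3 = 4.25
w_3 = 6.5
h_3 = 5
y_4 = 13.25
z_4 = 9.75
w_4 = 3.5
d_4 = 5.75
h_4 = 5.75
x_5 = 10.5
y_5 = 13.25
z_5 = 0.25
h_5 = 5.25
x_6 = 2.75
y_6 = 11.25
z_6 = 8.75
w_6 = 3
h_6 = 6
x_7 = 6.25
y_7 = 7.25
z_7 = 7.25
h_7 = 4.5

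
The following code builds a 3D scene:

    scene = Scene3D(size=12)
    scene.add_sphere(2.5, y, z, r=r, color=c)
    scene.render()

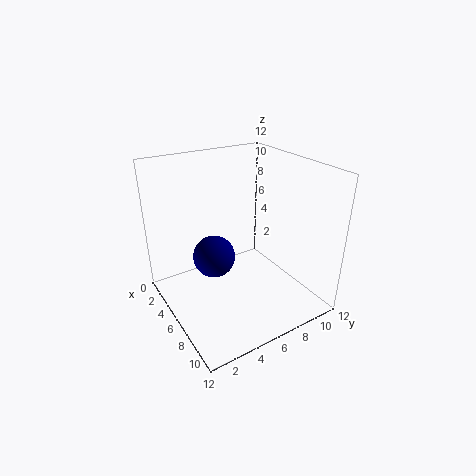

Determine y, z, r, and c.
y = 5.5, z = 2.5, r = 2, c = 'navy'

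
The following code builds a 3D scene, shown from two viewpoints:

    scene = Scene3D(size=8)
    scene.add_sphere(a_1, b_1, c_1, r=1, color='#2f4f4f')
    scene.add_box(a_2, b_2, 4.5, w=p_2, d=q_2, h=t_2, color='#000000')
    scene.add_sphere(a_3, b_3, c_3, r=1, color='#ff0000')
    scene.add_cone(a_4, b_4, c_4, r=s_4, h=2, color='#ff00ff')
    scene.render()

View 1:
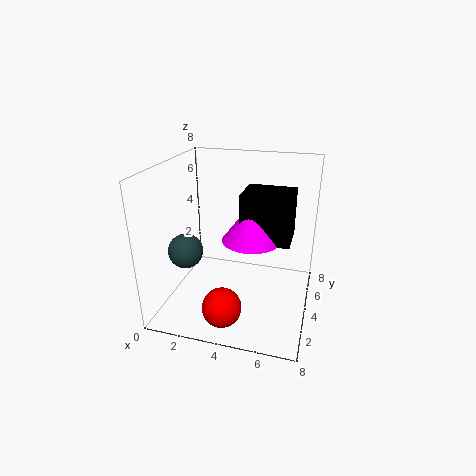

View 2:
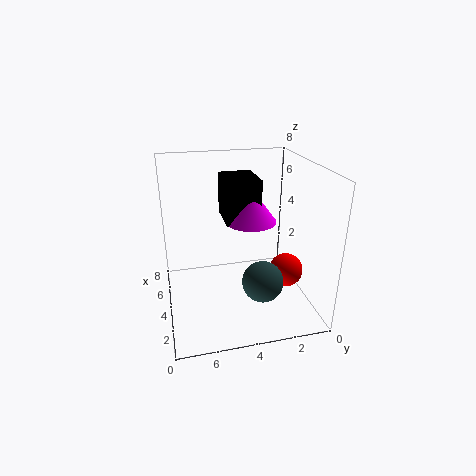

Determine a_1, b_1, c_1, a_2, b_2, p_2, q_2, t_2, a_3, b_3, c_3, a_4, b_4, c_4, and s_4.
a_1 = 1
b_1 = 3.5
c_1 = 3
a_2 = 4.5
b_2 = 2.5
p_2 = 2.5
q_2 = 2
t_2 = 2.5
a_3 = 4
b_3 = 1
c_3 = 1.5
a_4 = 5
b_4 = 3
c_4 = 4.5
s_4 = 1.5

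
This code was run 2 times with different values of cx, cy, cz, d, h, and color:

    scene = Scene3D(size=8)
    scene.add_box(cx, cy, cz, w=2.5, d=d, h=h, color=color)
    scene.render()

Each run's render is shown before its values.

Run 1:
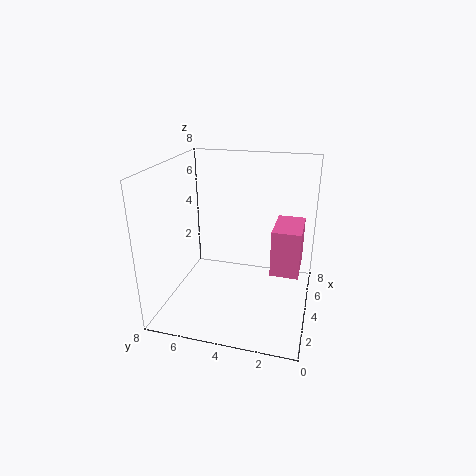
cx = 3
cy = 0.5
cz = 2.5
d = 1.5
h = 2.5
color = 'hotpink'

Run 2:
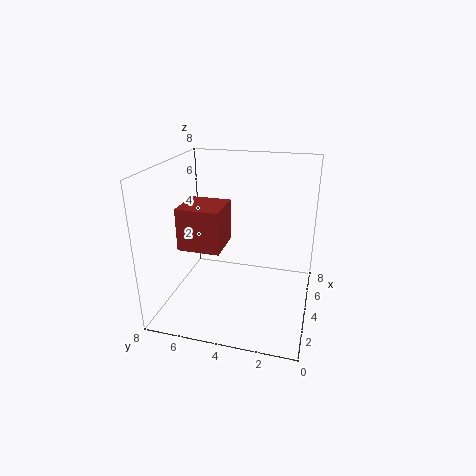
cx = 3.5
cy = 5
cz = 3
d = 2.5
h = 2.5
color = 'brown'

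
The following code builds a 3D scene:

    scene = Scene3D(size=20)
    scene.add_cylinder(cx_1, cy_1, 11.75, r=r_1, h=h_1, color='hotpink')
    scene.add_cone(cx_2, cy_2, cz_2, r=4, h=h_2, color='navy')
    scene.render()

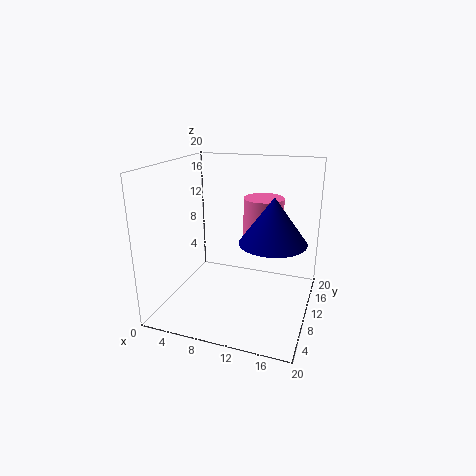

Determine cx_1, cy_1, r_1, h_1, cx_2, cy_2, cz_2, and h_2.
cx_1 = 14, cy_1 = 8.25, r_1 = 2.5, h_1 = 4.75, cx_2 = 16, cy_2 = 5.25, cz_2 = 12, h_2 = 5.5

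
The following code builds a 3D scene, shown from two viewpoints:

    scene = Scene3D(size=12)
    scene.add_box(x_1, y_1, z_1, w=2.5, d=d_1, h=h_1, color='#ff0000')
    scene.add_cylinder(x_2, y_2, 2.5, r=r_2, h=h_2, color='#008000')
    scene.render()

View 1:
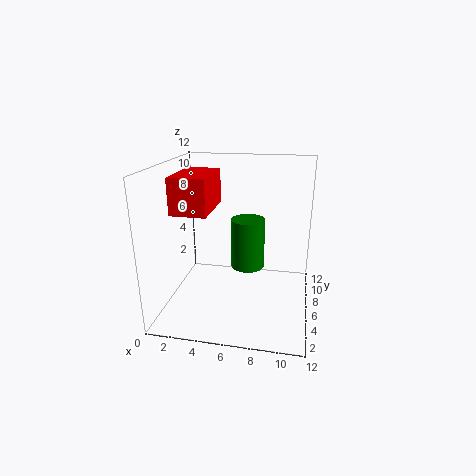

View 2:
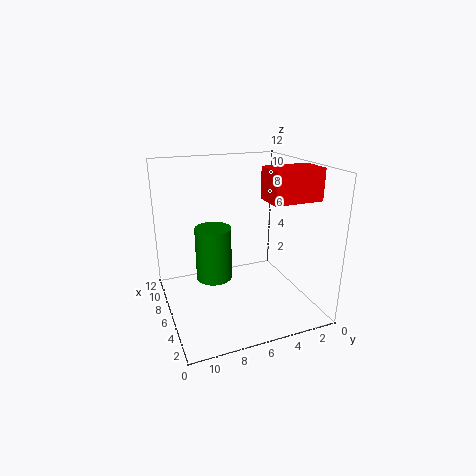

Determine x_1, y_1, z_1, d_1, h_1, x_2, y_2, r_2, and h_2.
x_1 = 2.5
y_1 = 0.5
z_1 = 9.5
d_1 = 4
h_1 = 2.5
x_2 = 6.5
y_2 = 8
r_2 = 1.5
h_2 = 4.5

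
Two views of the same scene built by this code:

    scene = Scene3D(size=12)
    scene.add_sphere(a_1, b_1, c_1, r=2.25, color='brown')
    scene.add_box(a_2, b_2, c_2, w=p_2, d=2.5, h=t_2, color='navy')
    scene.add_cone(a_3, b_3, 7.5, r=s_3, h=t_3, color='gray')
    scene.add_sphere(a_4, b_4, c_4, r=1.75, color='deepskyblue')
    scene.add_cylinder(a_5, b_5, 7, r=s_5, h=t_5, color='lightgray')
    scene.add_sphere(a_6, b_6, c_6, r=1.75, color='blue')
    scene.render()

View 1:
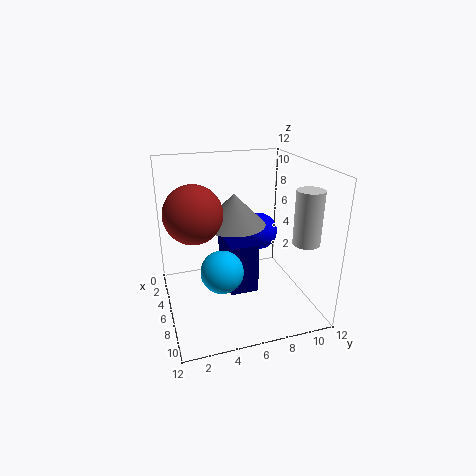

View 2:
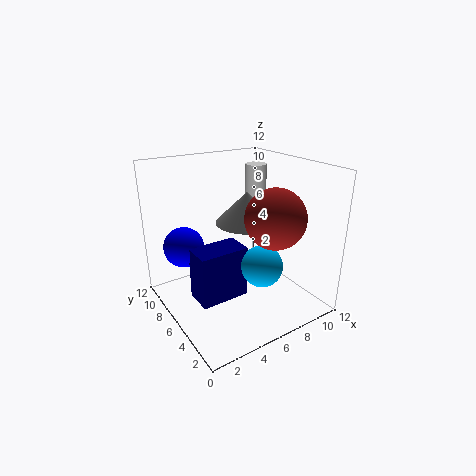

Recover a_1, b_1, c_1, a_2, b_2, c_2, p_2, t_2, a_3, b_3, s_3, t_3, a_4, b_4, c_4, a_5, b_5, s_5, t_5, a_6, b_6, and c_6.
a_1 = 6.75; b_1 = 2.25; c_1 = 8.75; a_2 = 2.25; b_2 = 5.25; c_2 = 0.75; p_2 = 4.25; t_2 = 4.5; a_3 = 6.5; b_3 = 5.5; s_3 = 2.5; t_3 = 2.5; a_4 = 7.25; b_4 = 4.25; c_4 = 3.75; a_5 = 10.5; b_5 = 9.75; s_5 = 1; t_5 = 4; a_6 = 2.5; b_6 = 9.25; c_6 = 4.75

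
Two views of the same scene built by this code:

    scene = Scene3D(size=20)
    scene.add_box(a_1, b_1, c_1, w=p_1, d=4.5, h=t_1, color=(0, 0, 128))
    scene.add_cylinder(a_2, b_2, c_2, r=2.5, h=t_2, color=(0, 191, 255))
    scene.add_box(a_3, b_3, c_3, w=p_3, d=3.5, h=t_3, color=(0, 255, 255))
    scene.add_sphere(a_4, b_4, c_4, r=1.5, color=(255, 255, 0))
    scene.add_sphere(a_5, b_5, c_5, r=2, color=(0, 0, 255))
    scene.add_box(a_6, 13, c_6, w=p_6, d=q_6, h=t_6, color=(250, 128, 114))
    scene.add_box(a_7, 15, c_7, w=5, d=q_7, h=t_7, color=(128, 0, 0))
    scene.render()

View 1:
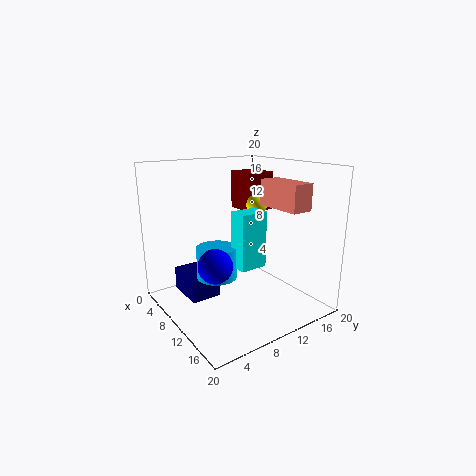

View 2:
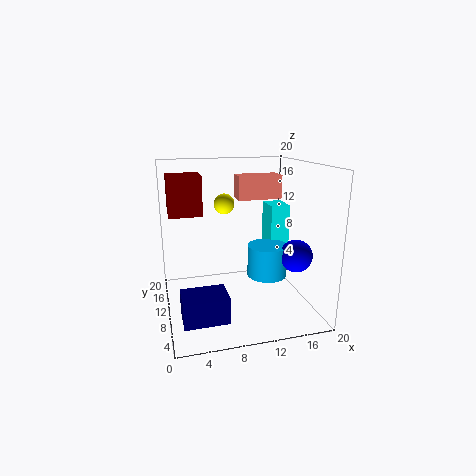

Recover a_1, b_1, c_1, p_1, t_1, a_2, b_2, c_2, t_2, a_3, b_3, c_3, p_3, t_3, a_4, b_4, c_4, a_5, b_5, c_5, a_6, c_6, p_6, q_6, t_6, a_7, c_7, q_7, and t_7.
a_1 = 1.5; b_1 = 4; c_1 = 0.5; p_1 = 6; t_1 = 3.5; a_2 = 12.5; b_2 = 5; c_2 = 6.5; t_2 = 4; a_3 = 13.5; b_3 = 6.5; c_3 = 8; p_3 = 2.5; t_3 = 7; a_4 = 9; b_4 = 14; c_4 = 14; a_5 = 15.5; b_5 = 3; c_5 = 9.5; a_6 = 11; c_6 = 14.5; p_6 = 6.5; q_6 = 3; t_6 = 3.5; a_7 = 1; c_7 = 12; q_7 = 4.5; t_7 = 6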